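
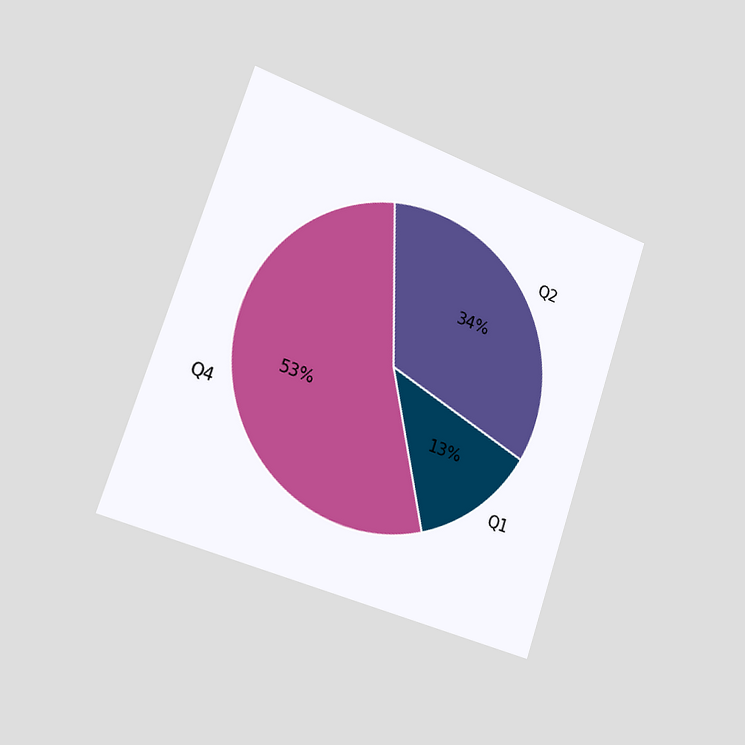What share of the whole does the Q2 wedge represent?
The chart is tilted about 18° clockwise and viewed slightly from the left. The Q2 slice takes up 34% of the pie.

34%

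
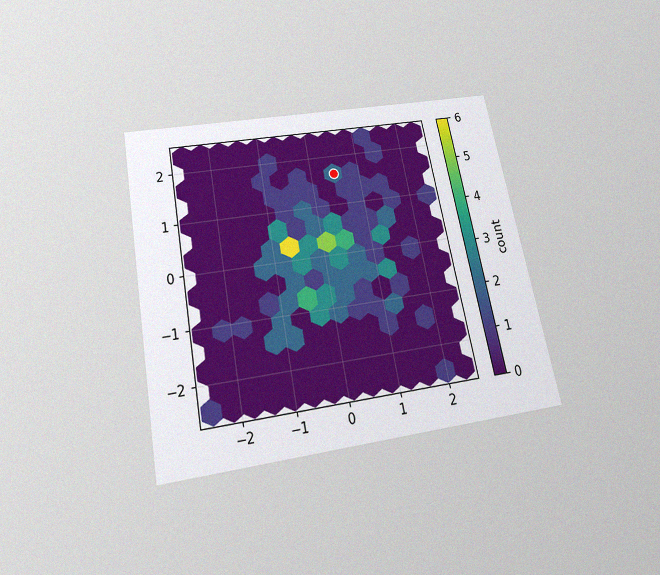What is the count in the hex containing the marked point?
The chart is tilted about 11° counter-clockwise and viewed slightly from below, with some photo noise. The marked hex reads 2 on the colorbar.

2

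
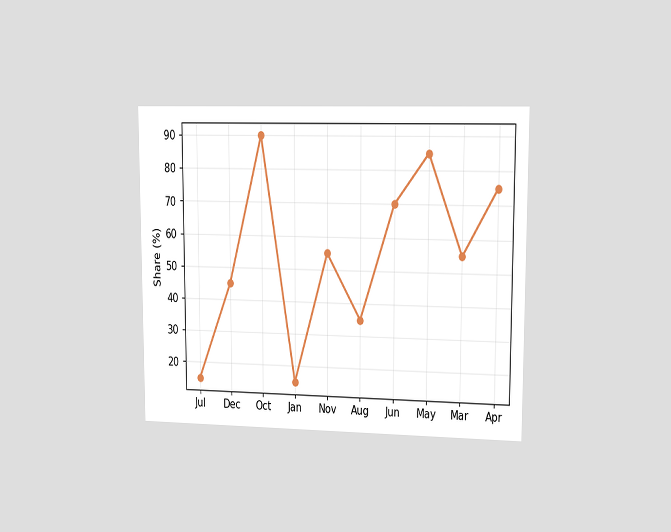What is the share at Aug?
35%

The chart is viewed slightly from the right. At Aug, the line is at 35%.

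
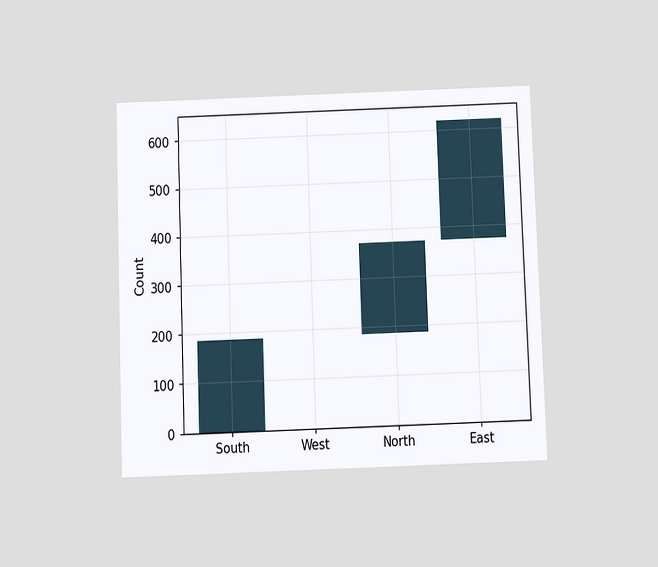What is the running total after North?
372

The chart is tilted about 2° counter-clockwise and viewed slightly from below. After North the running total reaches 372.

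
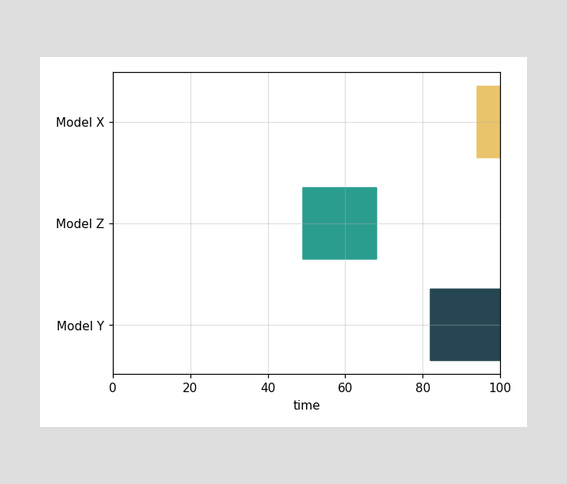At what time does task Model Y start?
82

The Model Y bar begins at t=82.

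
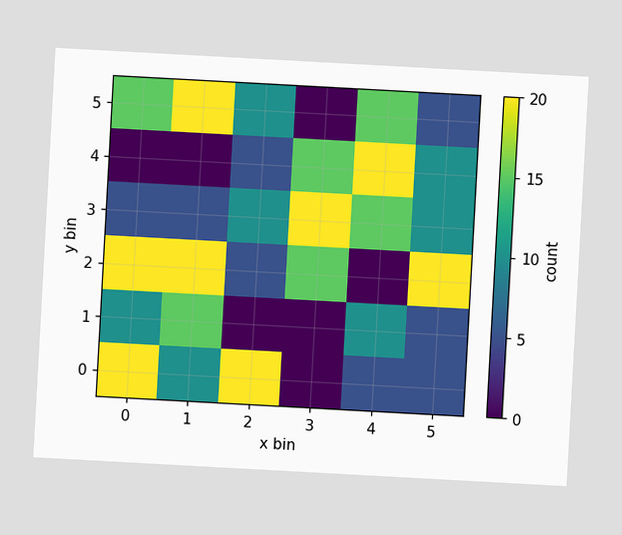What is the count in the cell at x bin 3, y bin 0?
The chart is tilted about 3° clockwise. Matching the cell (3, 0) against the colorbar gives 0.

0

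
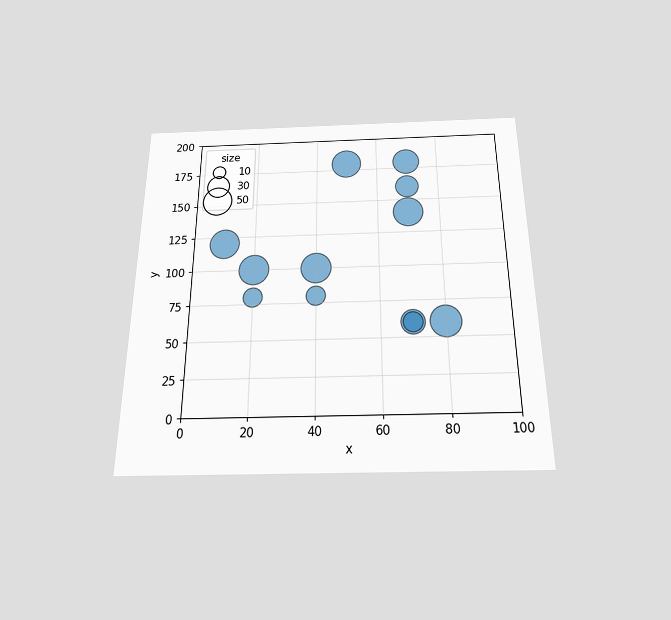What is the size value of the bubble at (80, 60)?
50

The chart is viewed slightly from below. Matching the bubble at (80, 60) against the size legend gives 50.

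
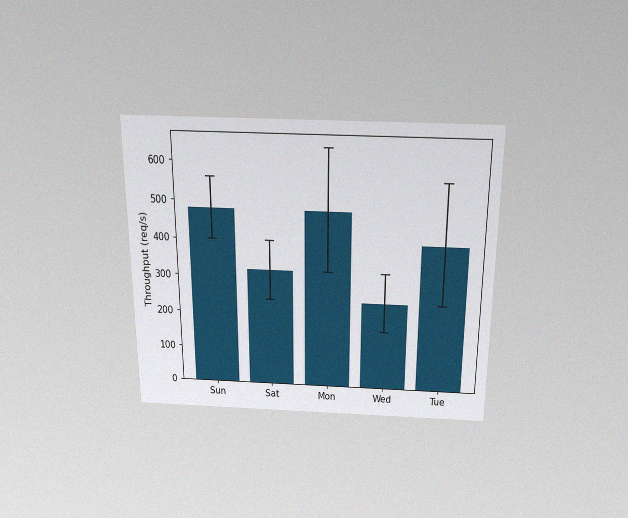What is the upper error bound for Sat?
400req/s

The chart is viewed slightly from above, with some photo noise. The Sat bar's upper whisker reaches 400req/s.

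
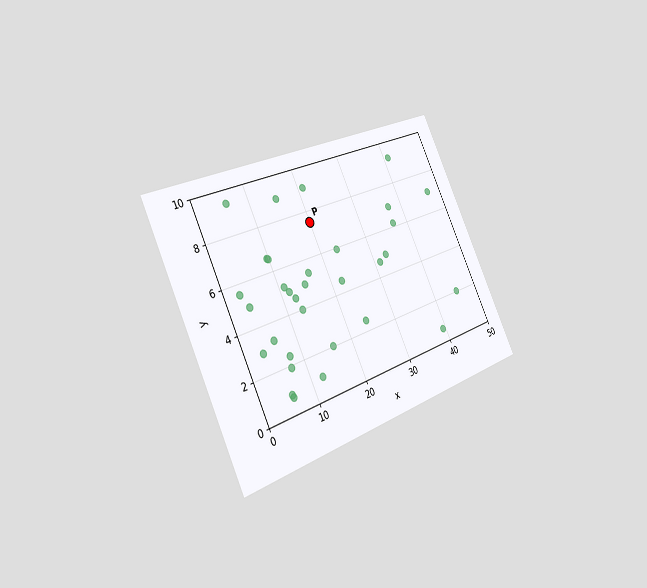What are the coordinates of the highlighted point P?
(20, 7.5)

The chart is tilted about 25° counter-clockwise and viewed slightly from the left. Following the gridlines from P to each axis, P sits at (20, 7.5).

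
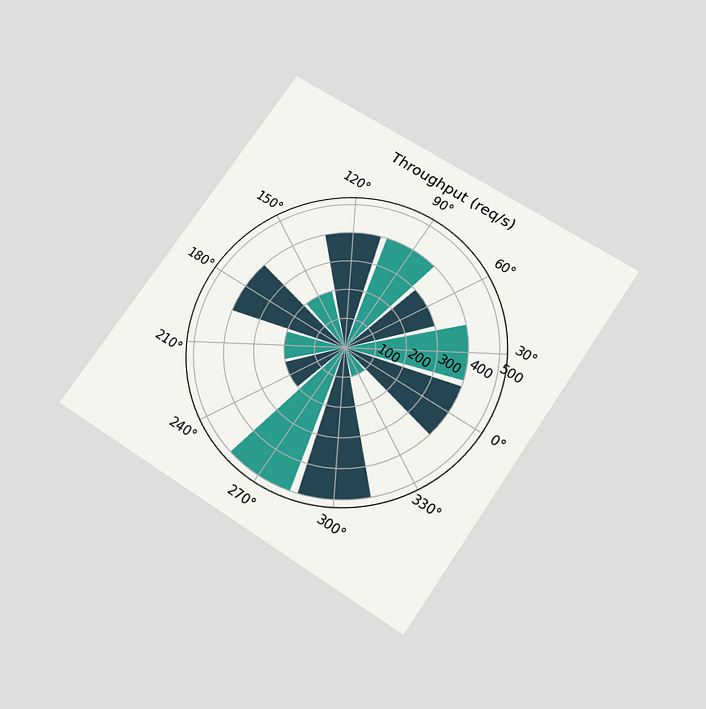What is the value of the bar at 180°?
The chart is tilted about 34° clockwise and viewed slightly from below. The bar at 180° reaches 400req/s on the radial axis.

400req/s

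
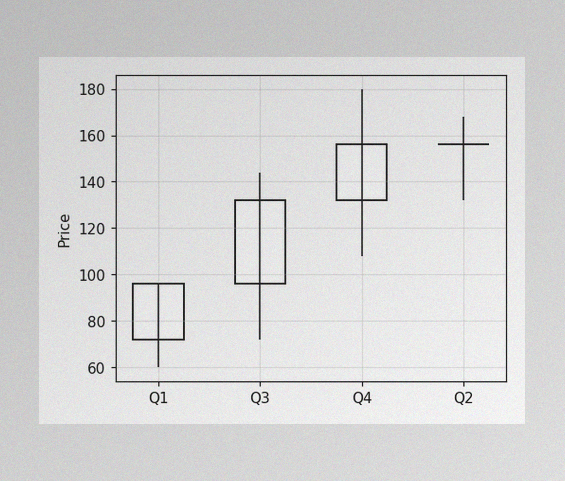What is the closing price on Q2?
156

The image has some photo noise and uneven lighting. The Q2 candle closes at 156.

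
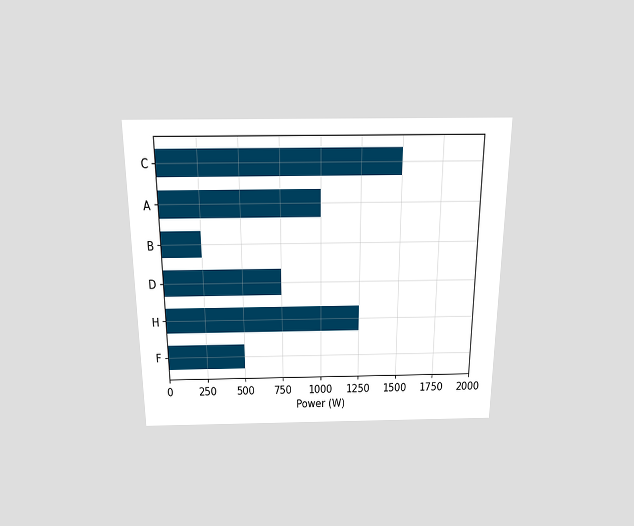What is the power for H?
1250W

The chart is viewed slightly from above. Reading along the chart's x-axis, the H bar reaches 1250W.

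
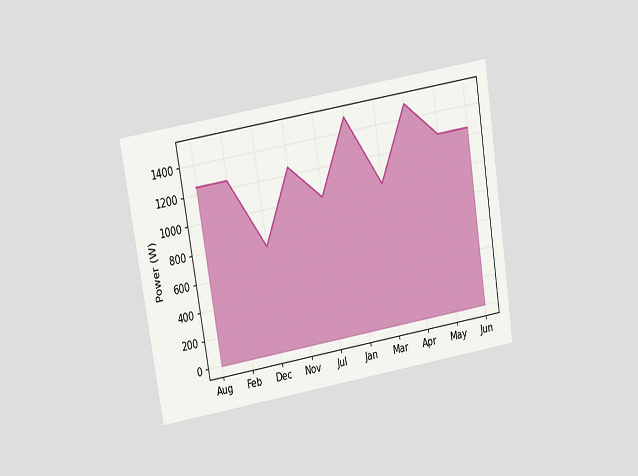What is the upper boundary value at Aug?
1250W

The chart is tilted about 9° counter-clockwise and viewed at a slight angle. At Aug the upper boundary is at 1250W.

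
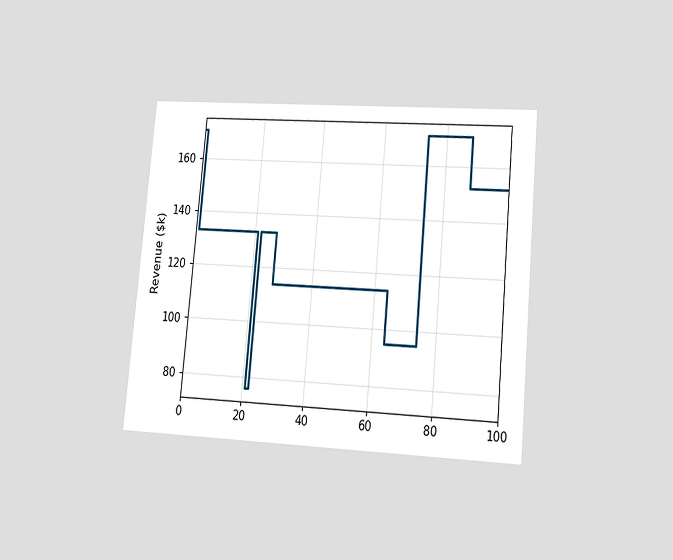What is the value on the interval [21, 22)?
$76k

The chart is tilted about 5° clockwise and viewed at a slight angle. On [21, 22) the step sits at $76k.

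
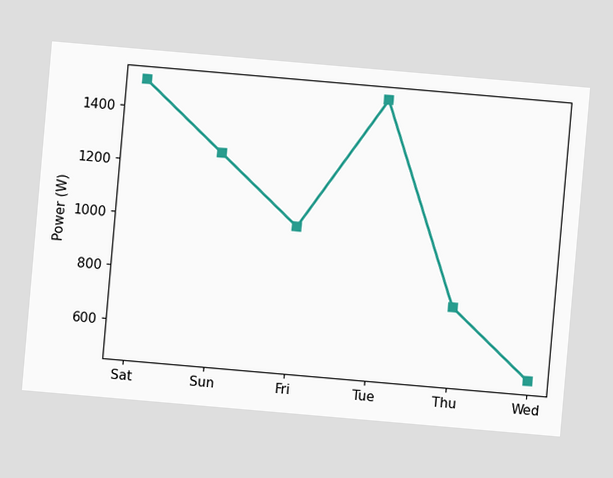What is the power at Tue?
1500W

The chart is tilted about 5° clockwise. At Tue, the line is at 1500W.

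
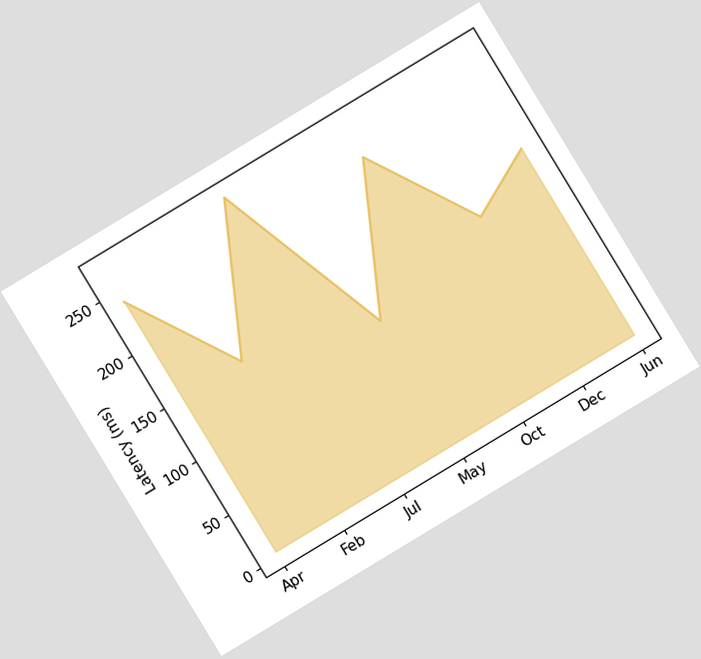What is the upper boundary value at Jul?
270ms

The chart is tilted about 31° counter-clockwise. At Jul the upper boundary is at 270ms.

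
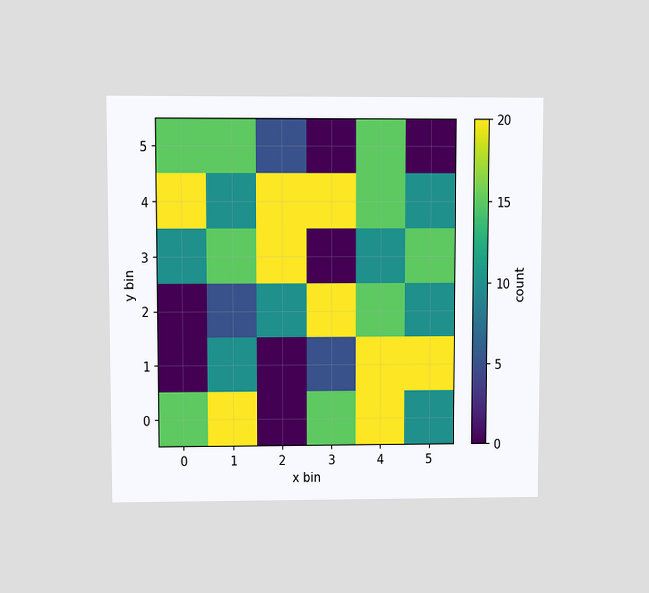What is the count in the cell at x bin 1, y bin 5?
15

The chart is viewed at a slight angle. Matching the cell (1, 5) against the colorbar gives 15.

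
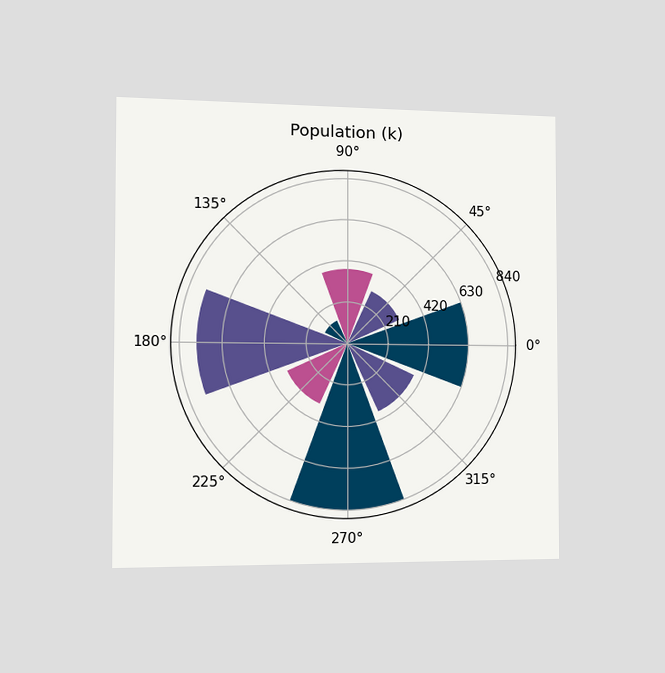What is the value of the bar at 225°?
336k

The chart is viewed slightly from the left. The bar at 225° reaches 336k on the radial axis.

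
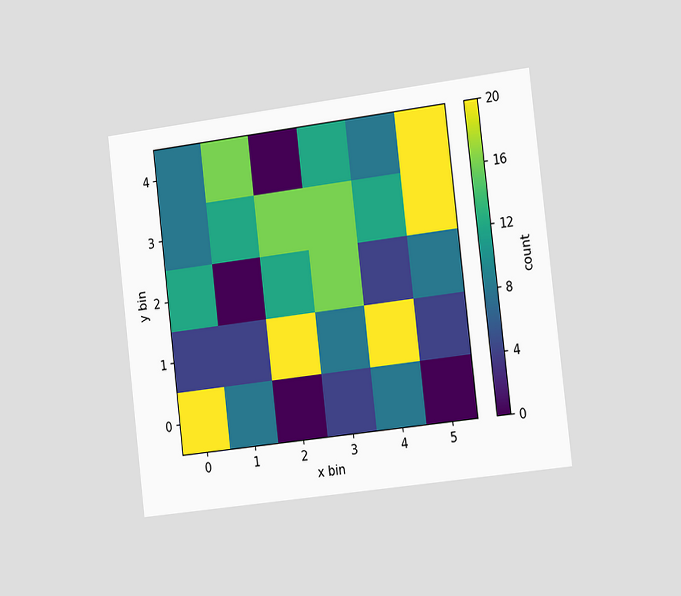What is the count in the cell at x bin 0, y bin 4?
8

The chart is tilted about 7° counter-clockwise and viewed slightly from the right. Matching the cell (0, 4) against the colorbar gives 8.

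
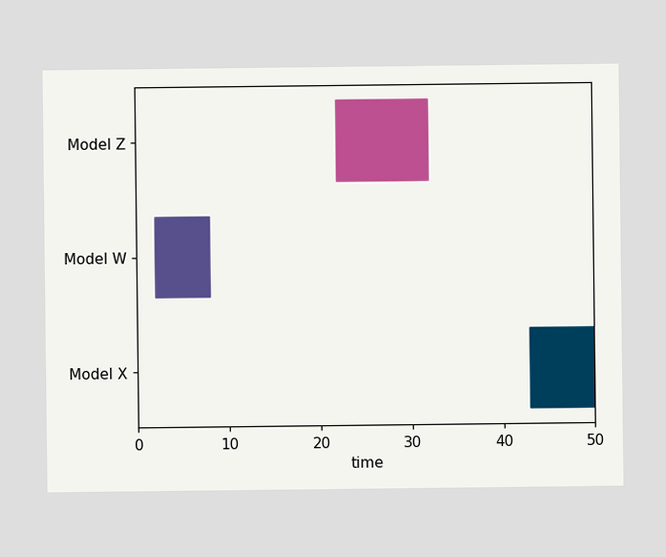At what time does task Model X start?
43

The Model X bar begins at t=43.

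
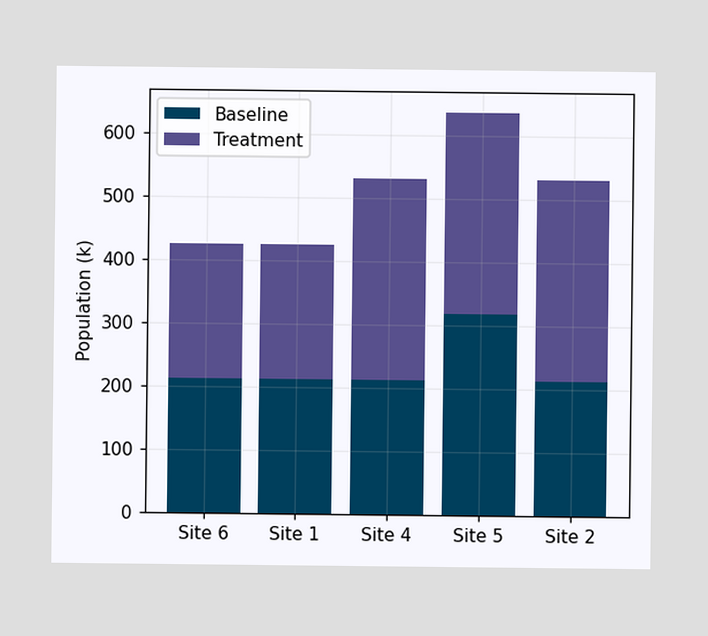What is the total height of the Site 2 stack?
The Site 2 stack's top reaches 530k on the y-axis.

530k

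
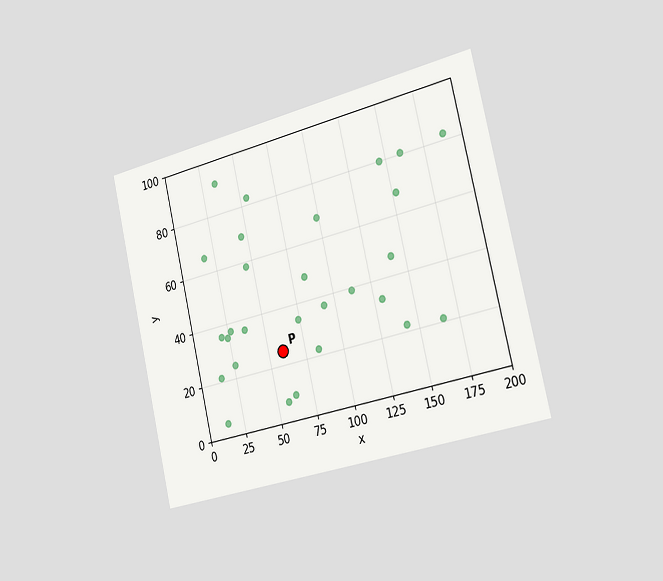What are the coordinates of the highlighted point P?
(60, 25)

The chart is tilted about 13° counter-clockwise and viewed slightly from the right. Following the gridlines from P to each axis, P sits at (60, 25).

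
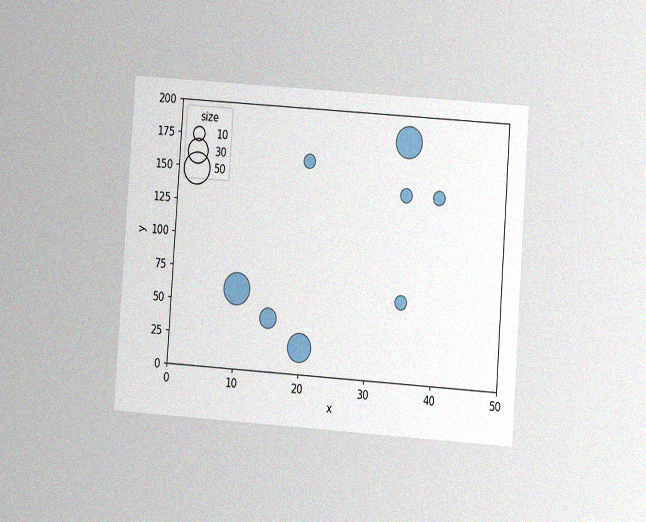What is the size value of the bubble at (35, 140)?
The chart is tilted about 4° clockwise and viewed at a slight angle, with some photo noise. Matching the bubble at (35, 140) against the size legend gives 10.

10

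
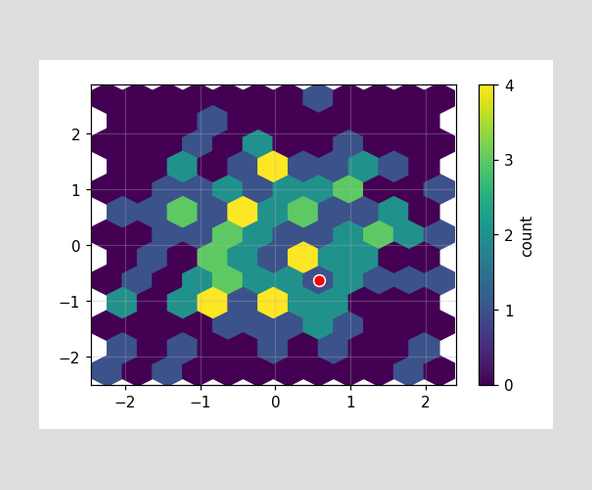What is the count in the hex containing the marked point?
The marked hex reads 1 on the colorbar.

1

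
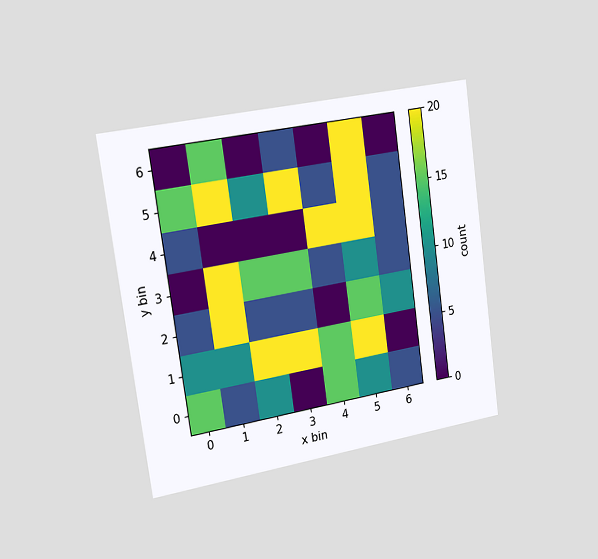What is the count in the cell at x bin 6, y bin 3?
The chart is tilted about 8° counter-clockwise and viewed slightly from the left. Matching the cell (6, 3) against the colorbar gives 5.

5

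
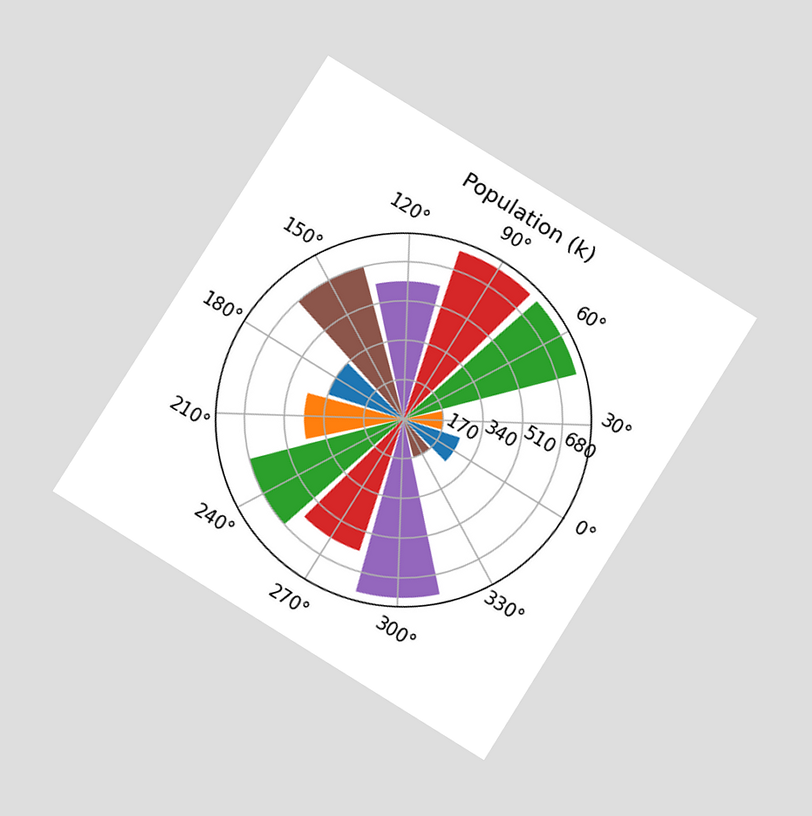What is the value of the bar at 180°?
The chart is tilted about 32° clockwise and viewed at a slight angle. The bar at 180° reaches 340k on the radial axis.

340k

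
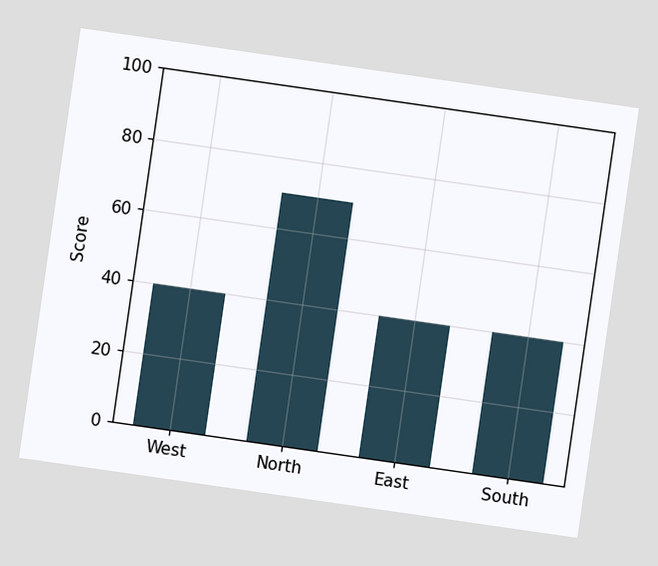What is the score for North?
The chart is tilted about 8° clockwise. Reading along the chart's y-axis, the North bar reaches 70.

70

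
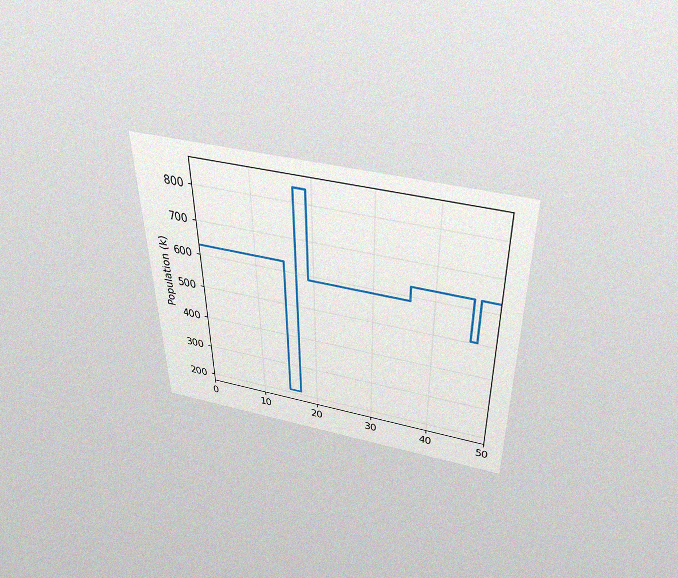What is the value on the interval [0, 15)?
The chart is viewed slightly from above, with some photo noise. On [0, 15) the step sits at 630k.

630k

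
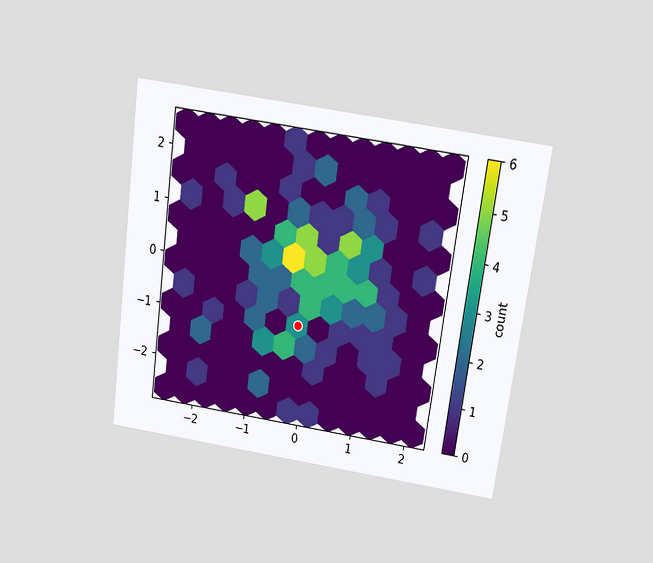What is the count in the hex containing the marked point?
The chart is tilted about 8° clockwise and viewed slightly from above. The marked hex reads 3 on the colorbar.

3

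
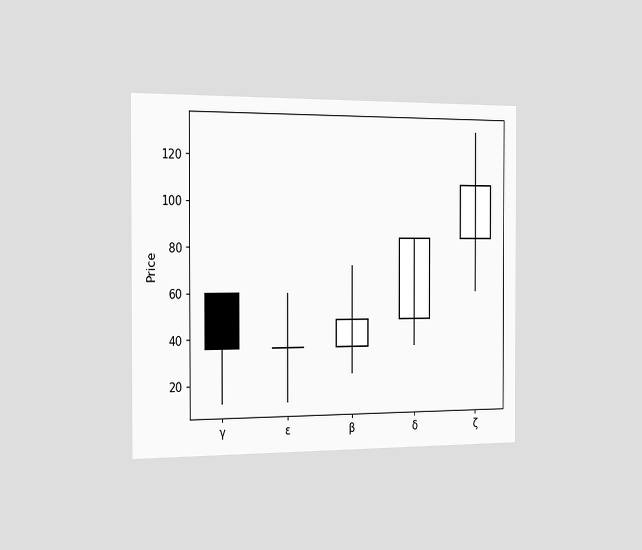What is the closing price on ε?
The chart is viewed slightly from the left. The ε candle closes at 36.

36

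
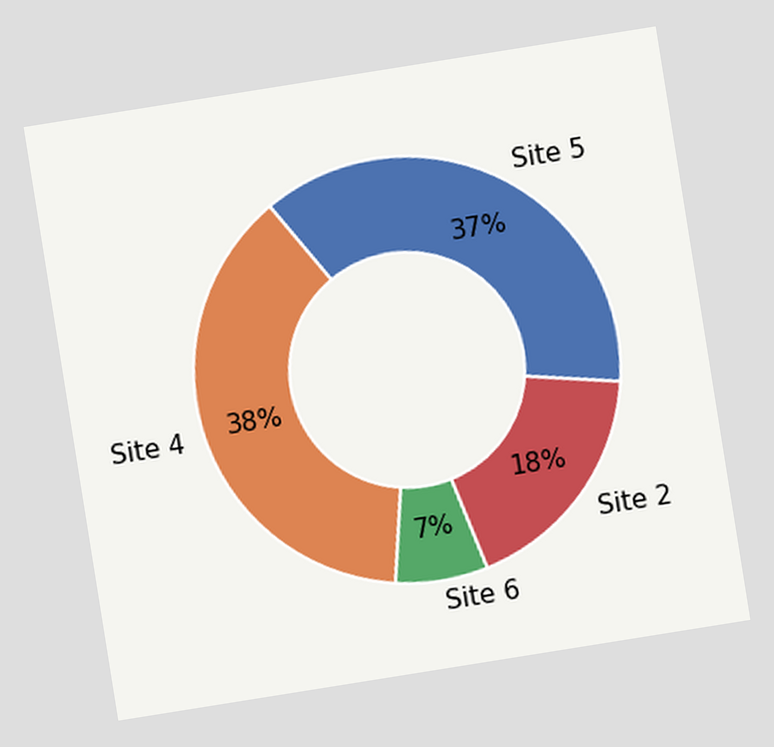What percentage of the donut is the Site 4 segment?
The chart is tilted about 9° counter-clockwise. The Site 4 segment takes up 38% of the ring.

38%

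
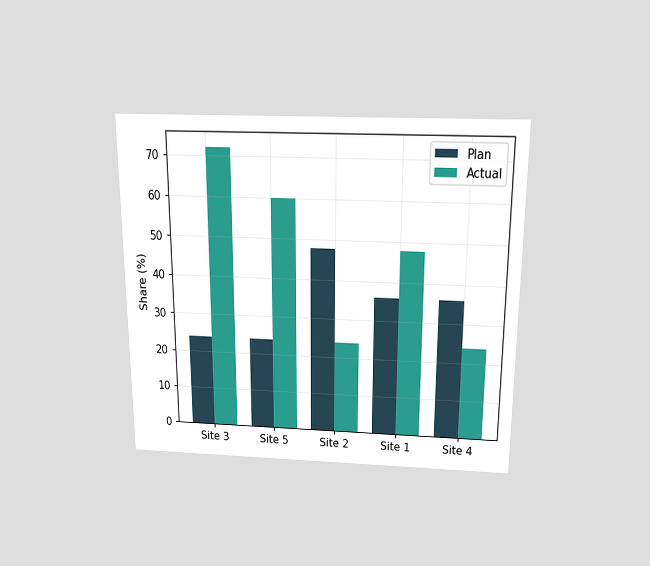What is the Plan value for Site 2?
48%

The chart is viewed slightly from above. The Plan bar at Site 2 reaches 48% on the y-axis.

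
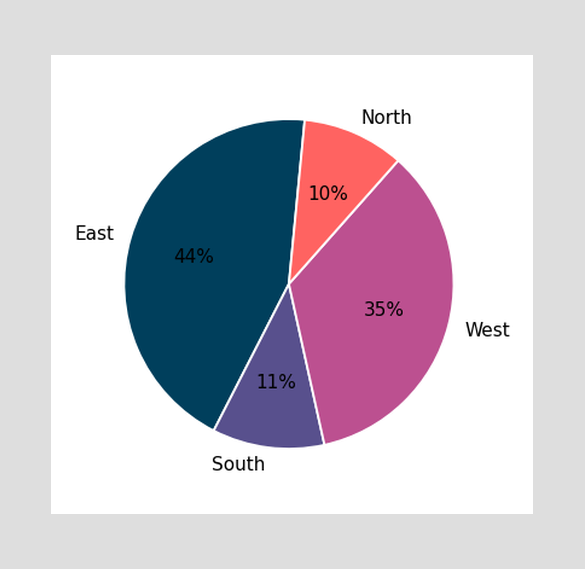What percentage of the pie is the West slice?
The West slice takes up 35% of the pie.

35%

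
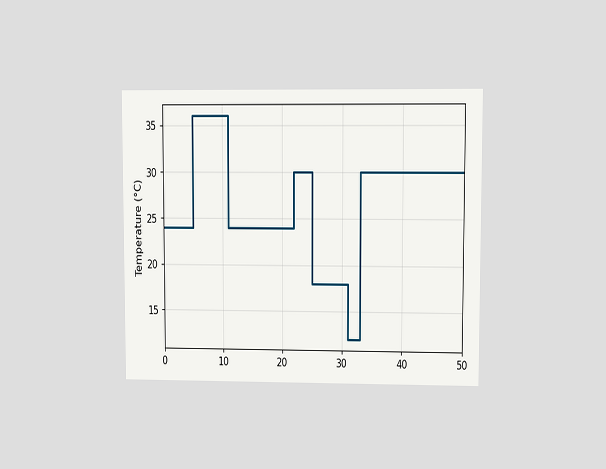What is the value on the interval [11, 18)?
The chart is viewed at a slight angle. On [11, 18) the step sits at 24°C.

24°C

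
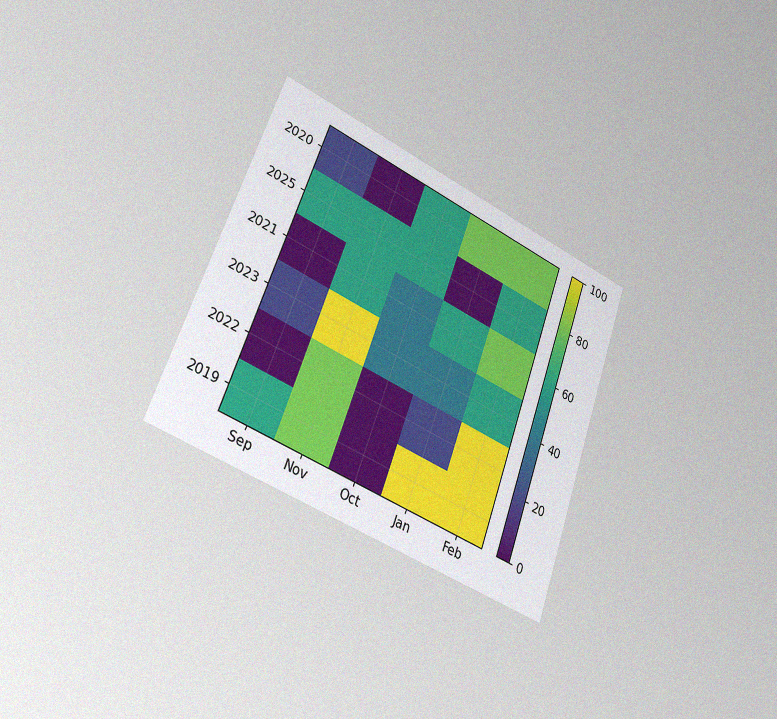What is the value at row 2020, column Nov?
0

The chart is tilted about 20° clockwise and viewed slightly from the left, with some photo noise. Matching cell (2020, Nov) against the colorbar gives 0.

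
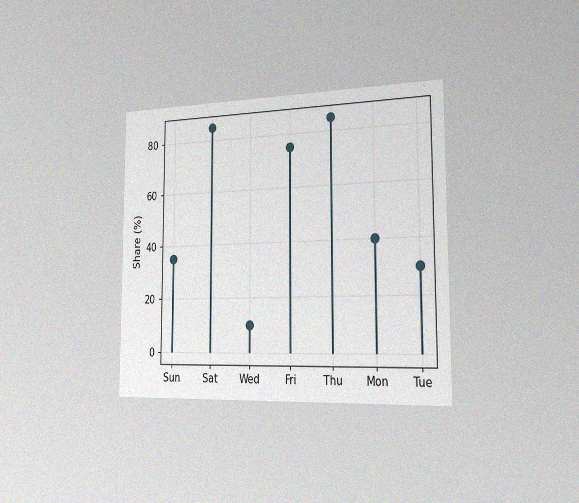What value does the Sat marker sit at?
The chart is viewed slightly from the right, with some photo noise. The Sat marker sits at 85%.

85%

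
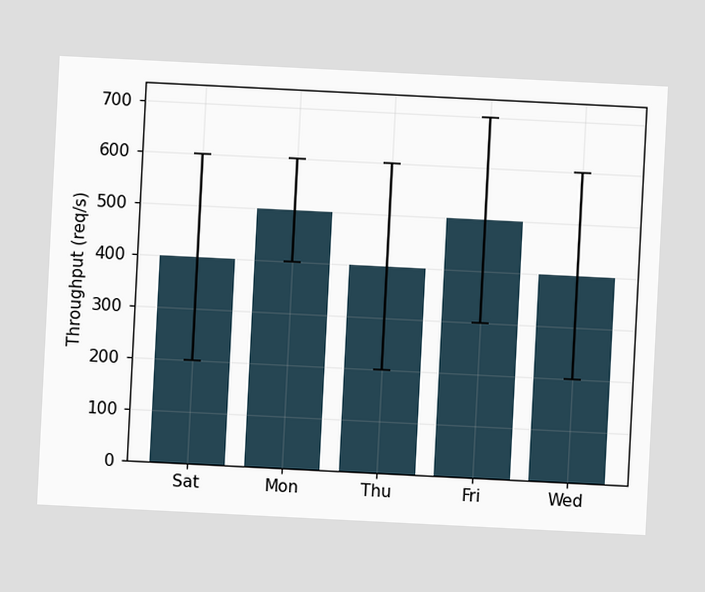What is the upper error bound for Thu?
600req/s

The chart is tilted about 3° clockwise. The Thu bar's upper whisker reaches 600req/s.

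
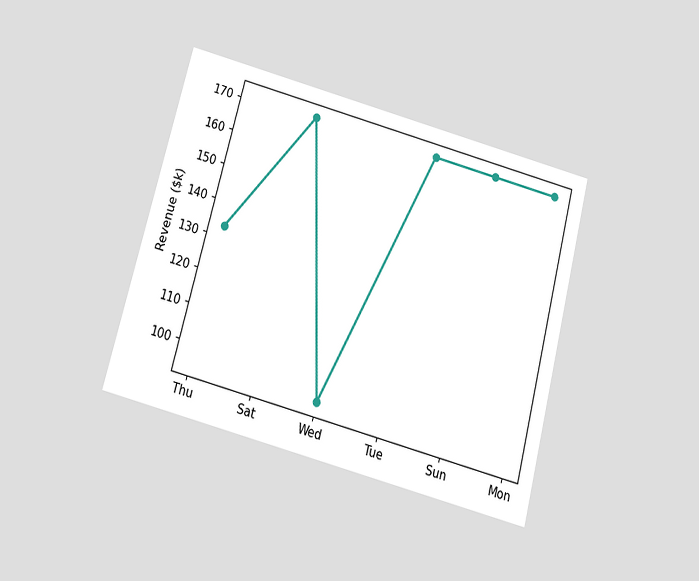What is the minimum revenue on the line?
$95k

The chart is tilted about 15° clockwise and viewed slightly from below. The lowest point is at Wed, and reading across to the y-axis gives $95k.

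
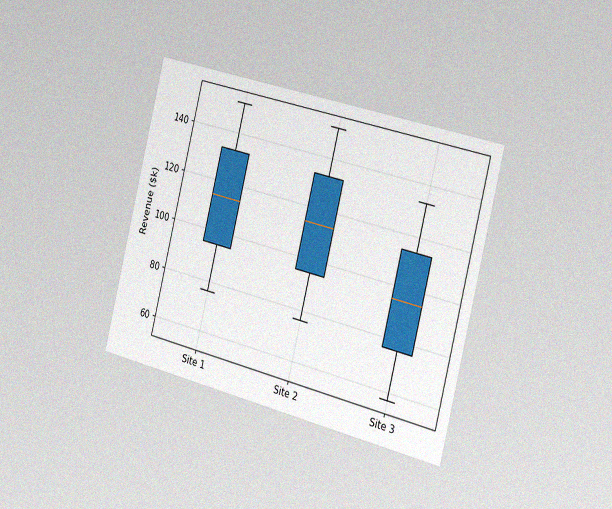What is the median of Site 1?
$114k

The chart is tilted about 14° clockwise and viewed slightly from the right, with some photo noise. The median line in the Site 1 box sits at $114k.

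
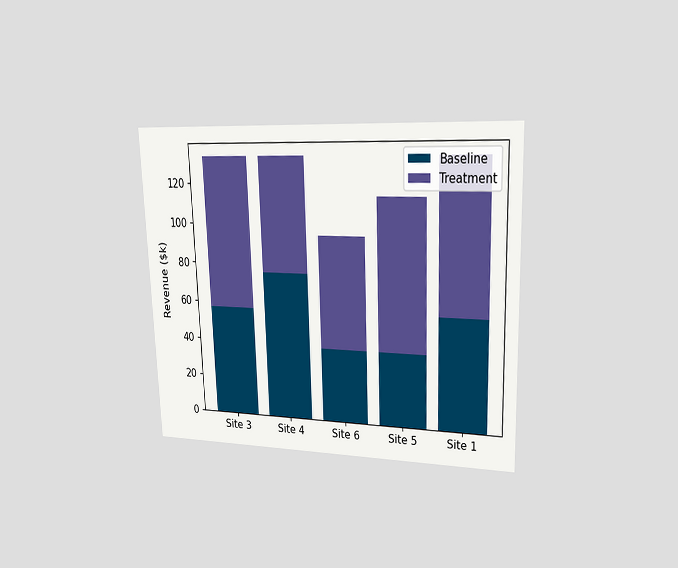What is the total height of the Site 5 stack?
$114k

The chart is tilted about 2° counter-clockwise and viewed at a slight angle. The Site 5 stack's top reaches $114k on the y-axis.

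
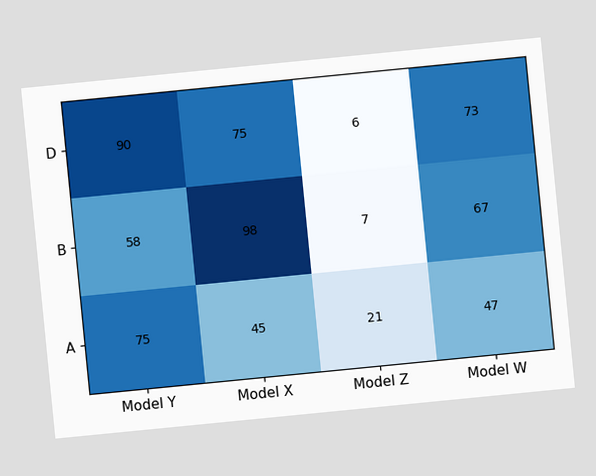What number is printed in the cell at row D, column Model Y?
The chart is tilted about 6° counter-clockwise. The (D, Model Y) cell reads 90.

90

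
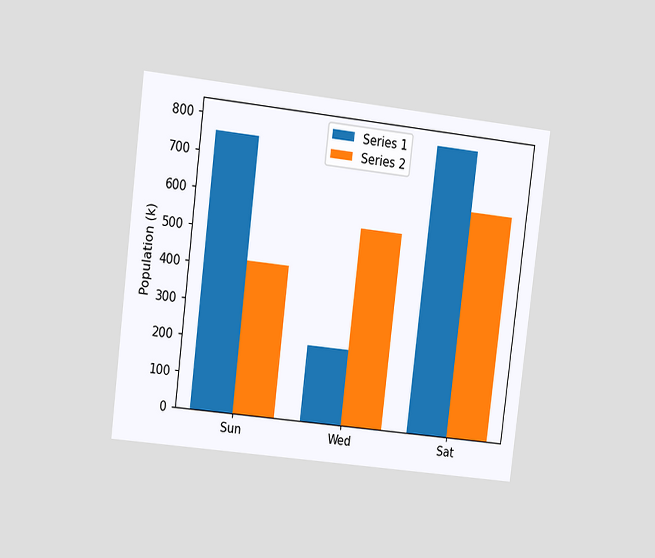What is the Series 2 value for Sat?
630k

The chart is tilted about 7° clockwise and viewed at a slight angle. The Series 2 bar at Sat reaches 630k on the y-axis.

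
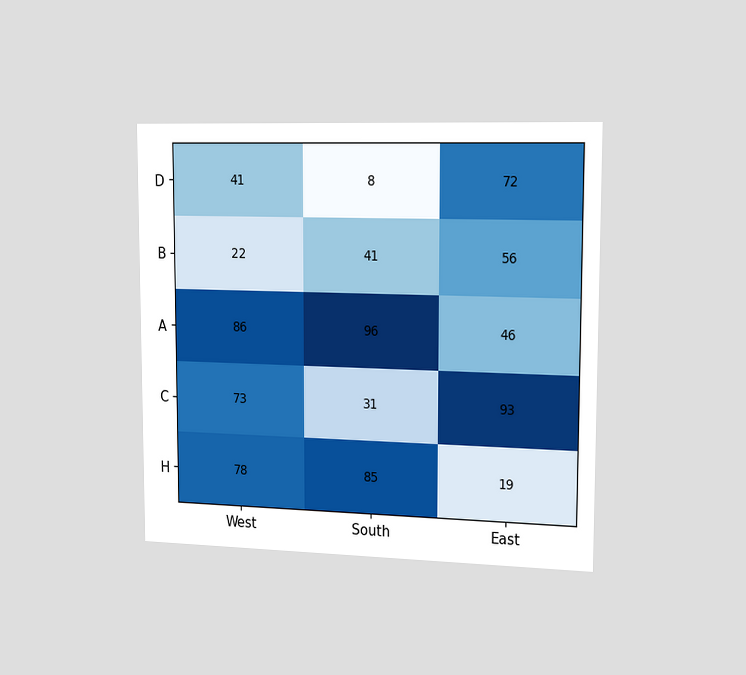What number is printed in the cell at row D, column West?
The chart is viewed slightly from the right. The (D, West) cell reads 41.

41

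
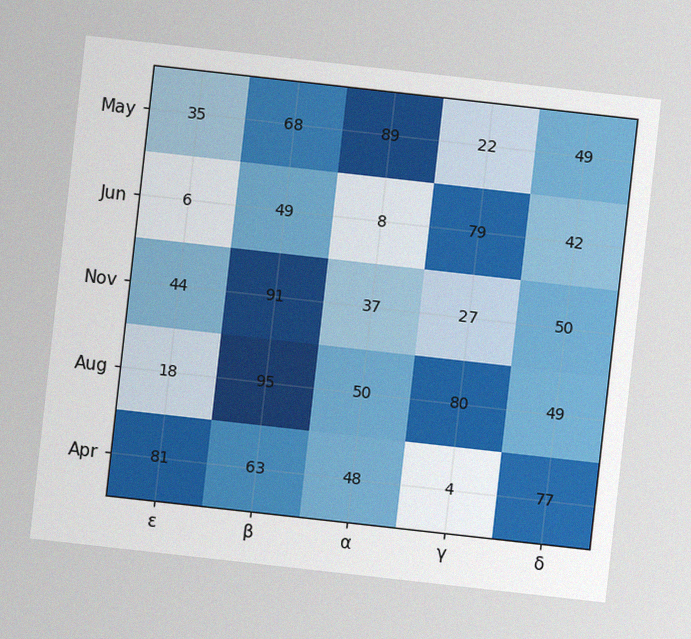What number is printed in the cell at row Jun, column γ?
The chart is tilted about 6° clockwise, with some photo noise. The (Jun, γ) cell reads 79.

79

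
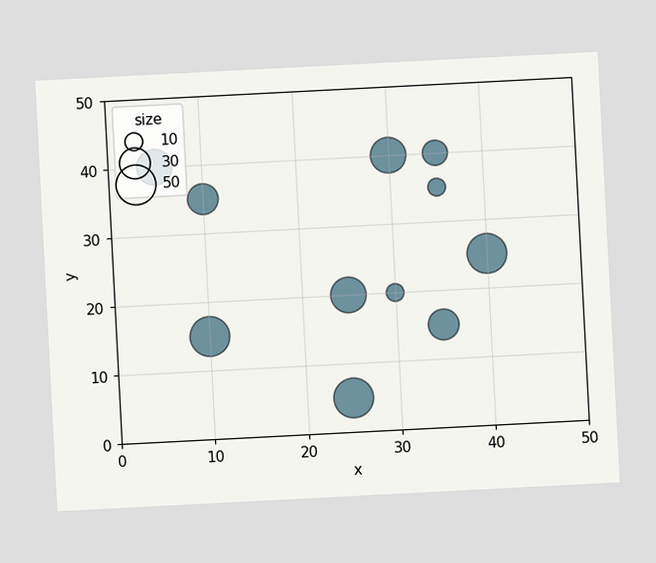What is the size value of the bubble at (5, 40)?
40

The chart is tilted about 3° counter-clockwise. Matching the bubble at (5, 40) against the size legend gives 40.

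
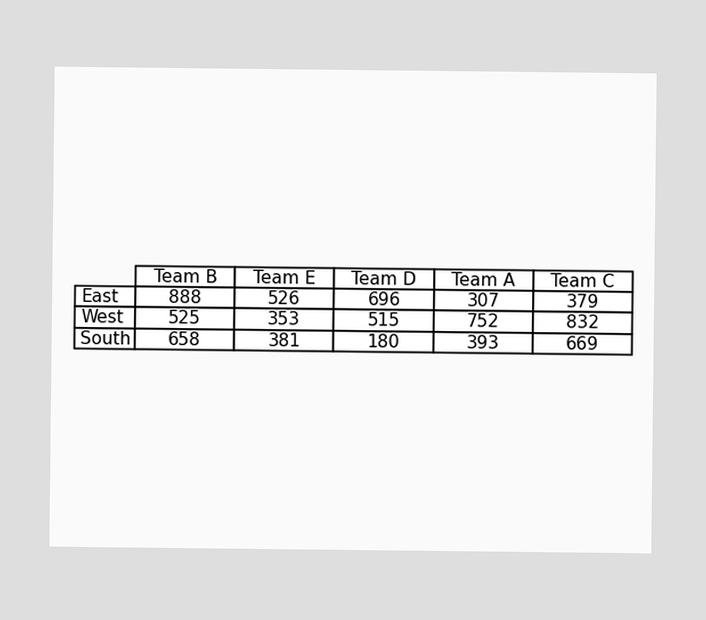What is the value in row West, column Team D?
The (West, Team D) cell reads 515.

515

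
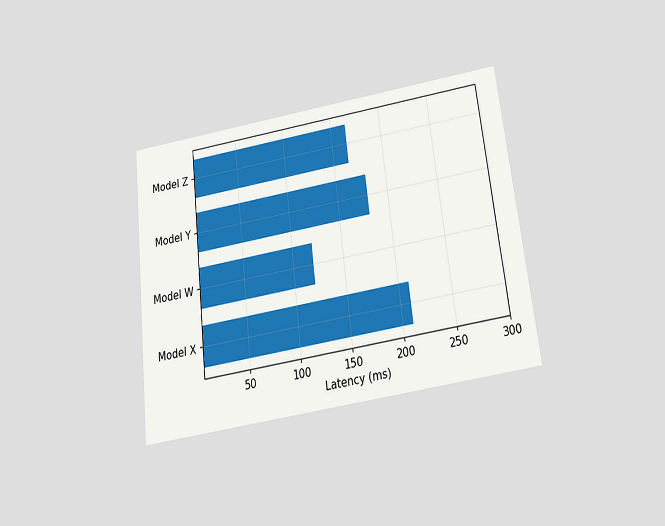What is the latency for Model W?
The chart is tilted about 6° counter-clockwise and viewed slightly from below. Reading along the chart's x-axis, the Model W bar reaches 120ms.

120ms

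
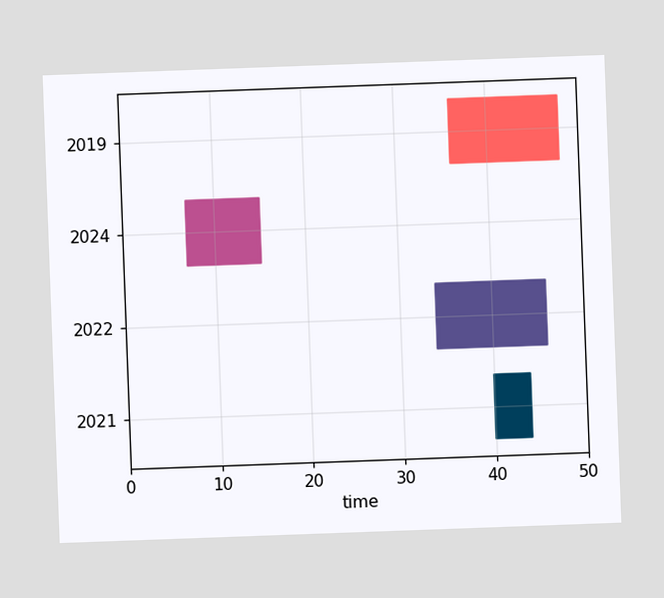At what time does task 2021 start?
The chart is tilted about 2° counter-clockwise. The 2021 bar begins at t=40.

40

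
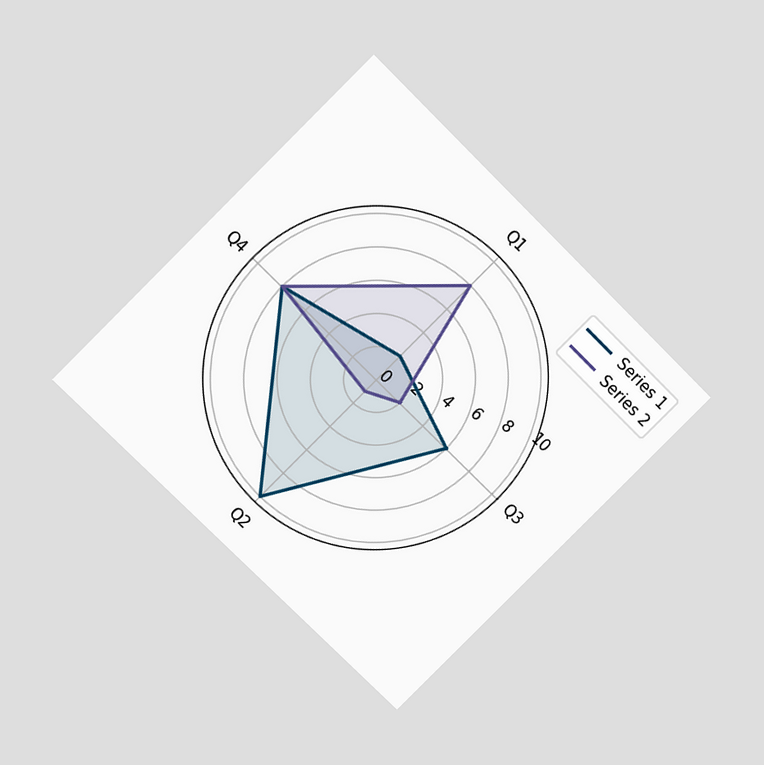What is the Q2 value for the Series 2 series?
The chart is tilted about 45° clockwise and viewed slightly from above. On the Q2 axis, Series 2 reaches 1.

1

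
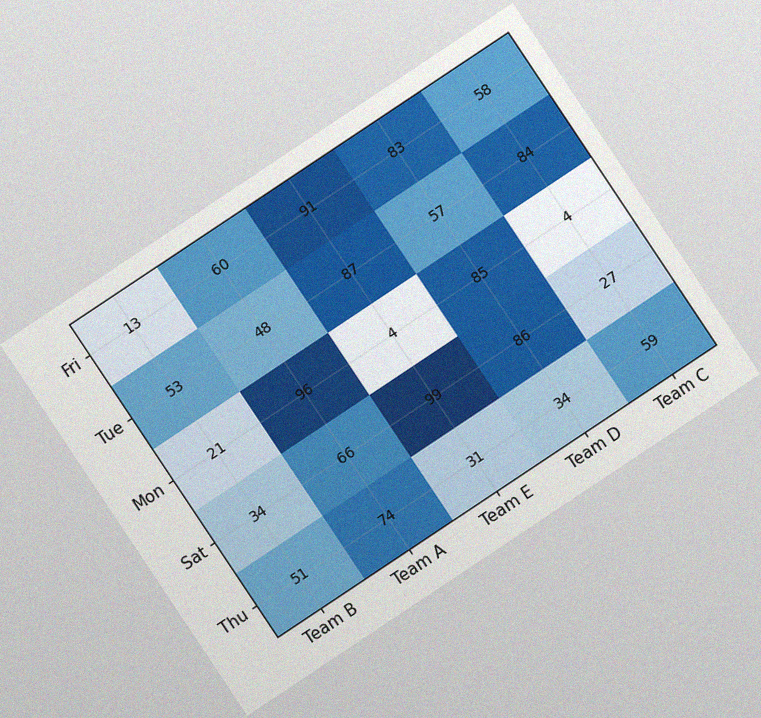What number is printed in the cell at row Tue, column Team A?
48

The chart is tilted about 34° counter-clockwise, with some photo noise. The (Tue, Team A) cell reads 48.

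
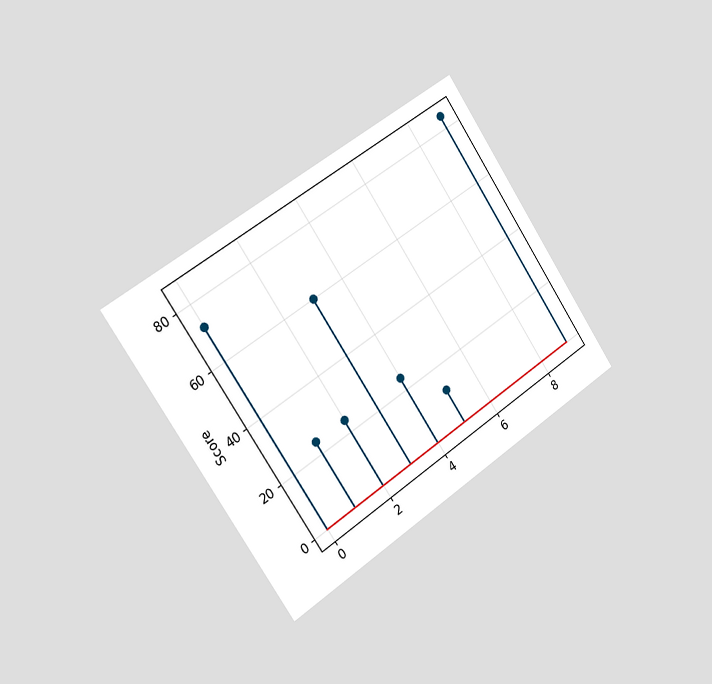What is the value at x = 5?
The chart is tilted about 34° counter-clockwise and viewed slightly from the left. The stem at x=5 reaches 12.

12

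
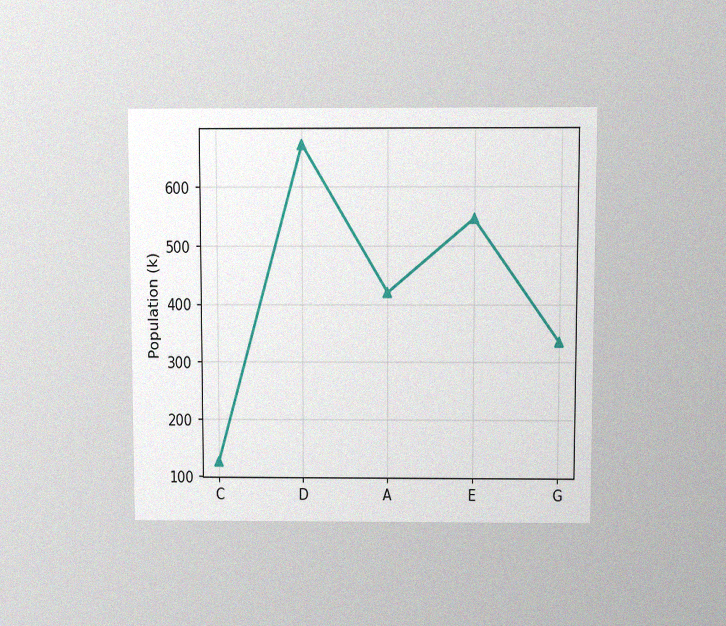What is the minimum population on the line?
The chart is viewed at a slight angle, with some photo noise. The lowest point is at C, and reading across to the y-axis gives 126k.

126k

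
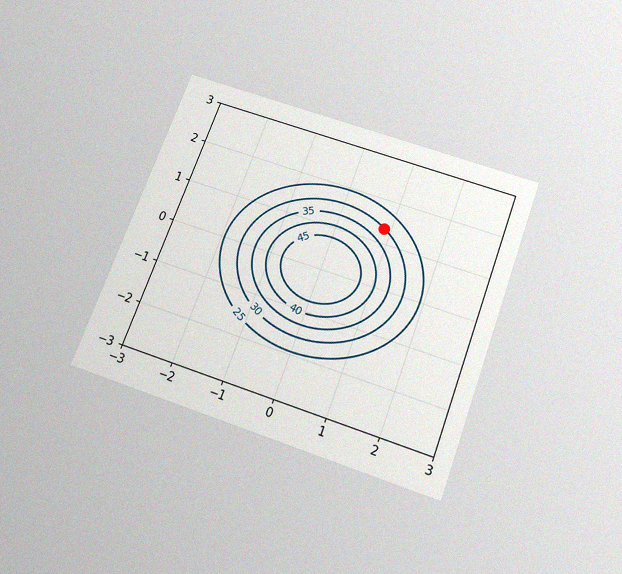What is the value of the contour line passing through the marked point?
The chart is tilted about 20° clockwise and viewed slightly from below, with some photo noise. The marked point sits on the contour labelled 30.

30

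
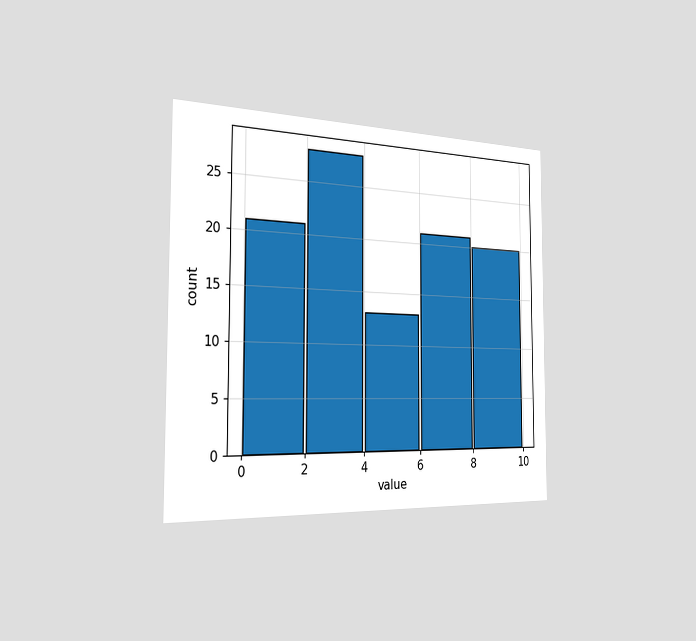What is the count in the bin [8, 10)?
20

The chart is viewed slightly from the left. The [8, 10) bin has height 20.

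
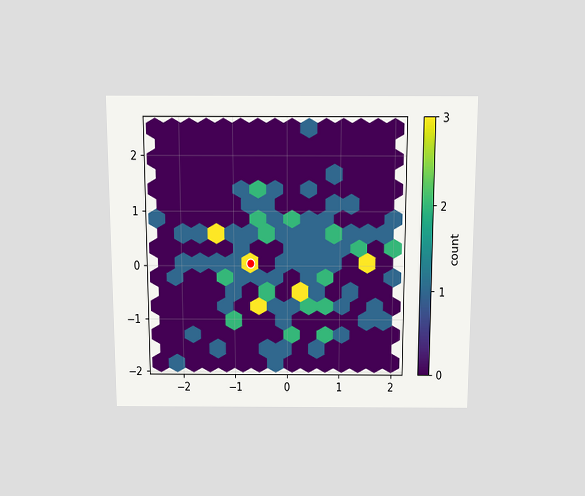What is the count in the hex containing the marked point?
3

The chart is viewed slightly from above. The marked hex reads 3 on the colorbar.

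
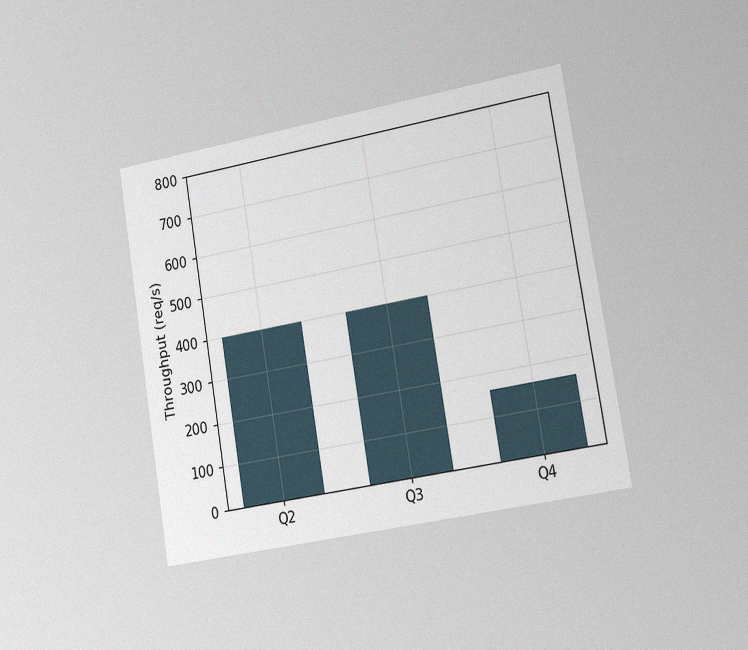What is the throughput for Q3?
The chart is tilted about 10° counter-clockwise and viewed slightly from the right, with some photo noise. Reading along the chart's y-axis, the Q3 bar reaches 400req/s.

400req/s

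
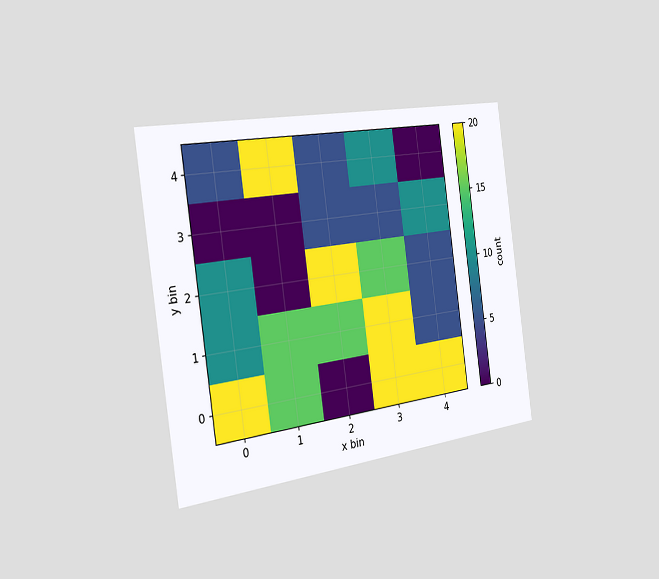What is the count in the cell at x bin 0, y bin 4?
5

The chart is tilted about 8° counter-clockwise and viewed slightly from the left. Matching the cell (0, 4) against the colorbar gives 5.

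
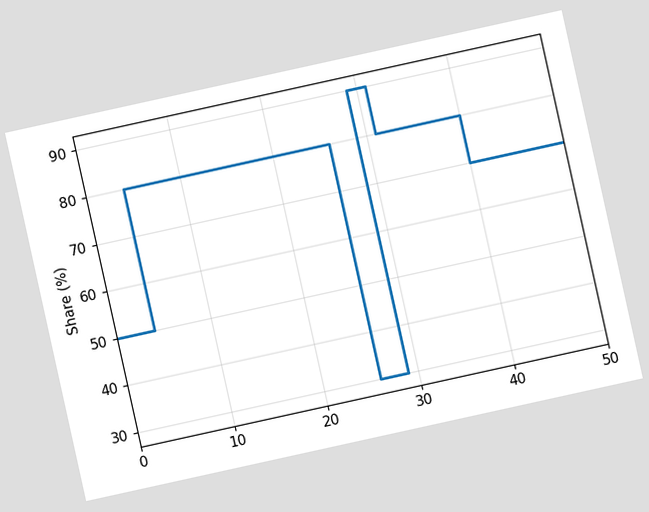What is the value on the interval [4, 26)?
The chart is tilted about 12° counter-clockwise. On [4, 26) the step sits at 80%.

80%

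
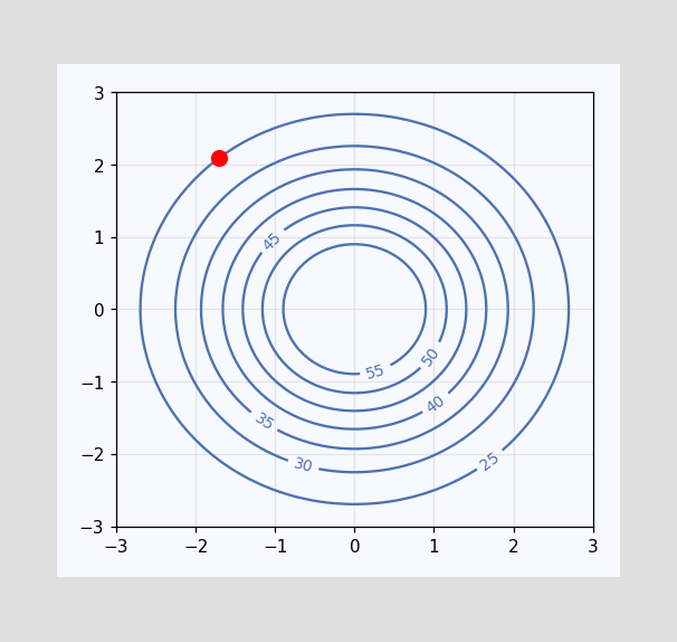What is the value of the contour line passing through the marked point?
The marked point sits on the contour labelled 25.

25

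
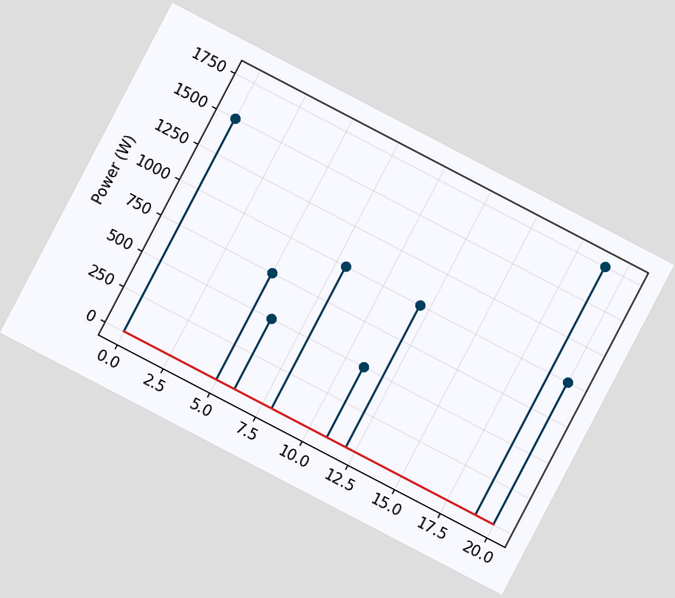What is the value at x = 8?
1000W

The chart is tilted about 28° clockwise. The stem at x=8 reaches 1000W.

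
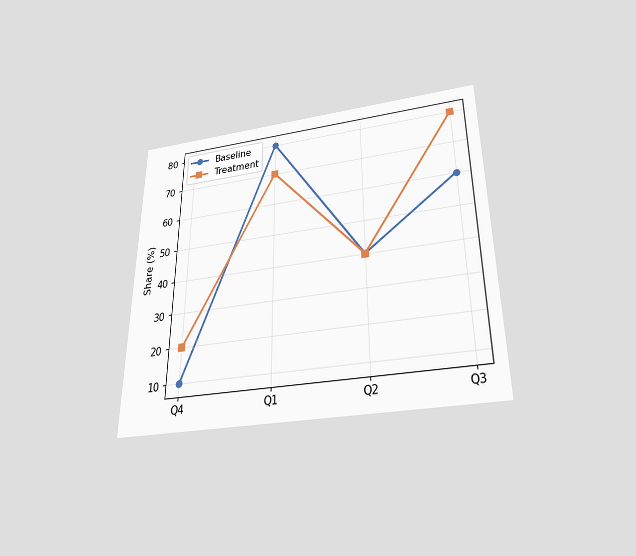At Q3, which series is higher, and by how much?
The chart is viewed slightly from below. At Q3, Treatment sits above the other line by 20%.

Treatment, by 20%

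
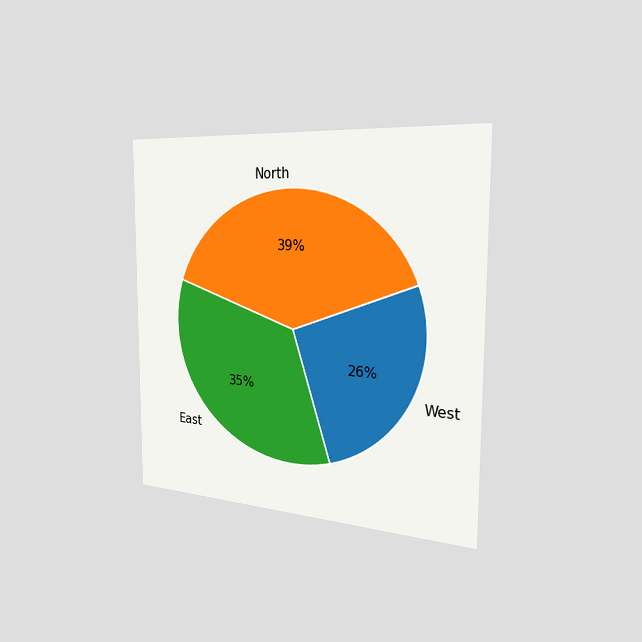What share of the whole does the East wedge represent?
The chart is viewed slightly from the right. The East slice takes up 35% of the pie.

35%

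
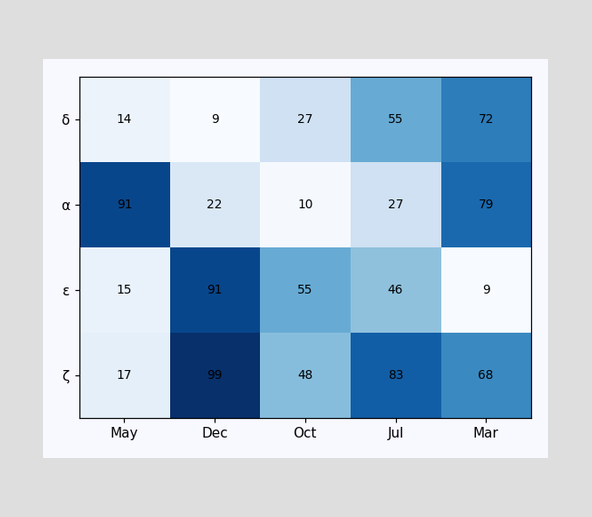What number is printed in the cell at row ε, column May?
The (ε, May) cell reads 15.

15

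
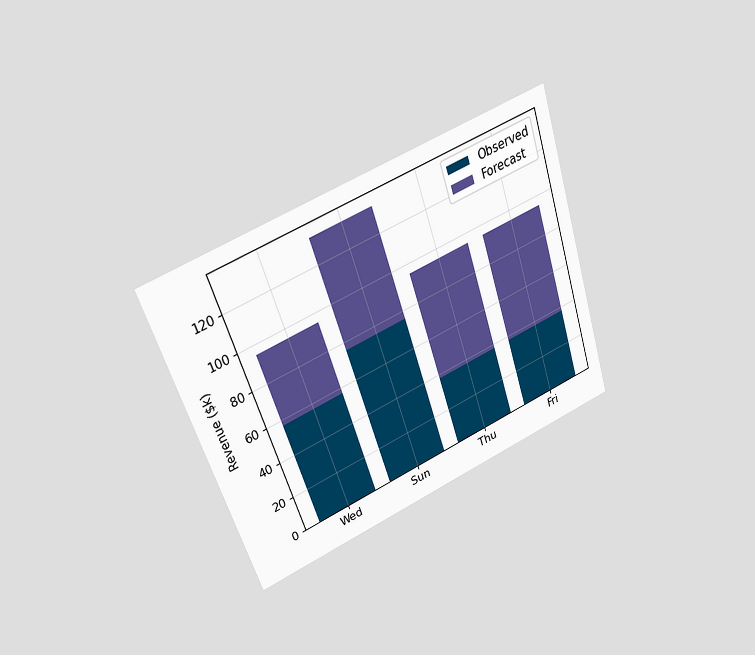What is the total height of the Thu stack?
The chart is tilted about 19° counter-clockwise and viewed at a slight angle. The Thu stack's top reaches $95k on the y-axis.

$95k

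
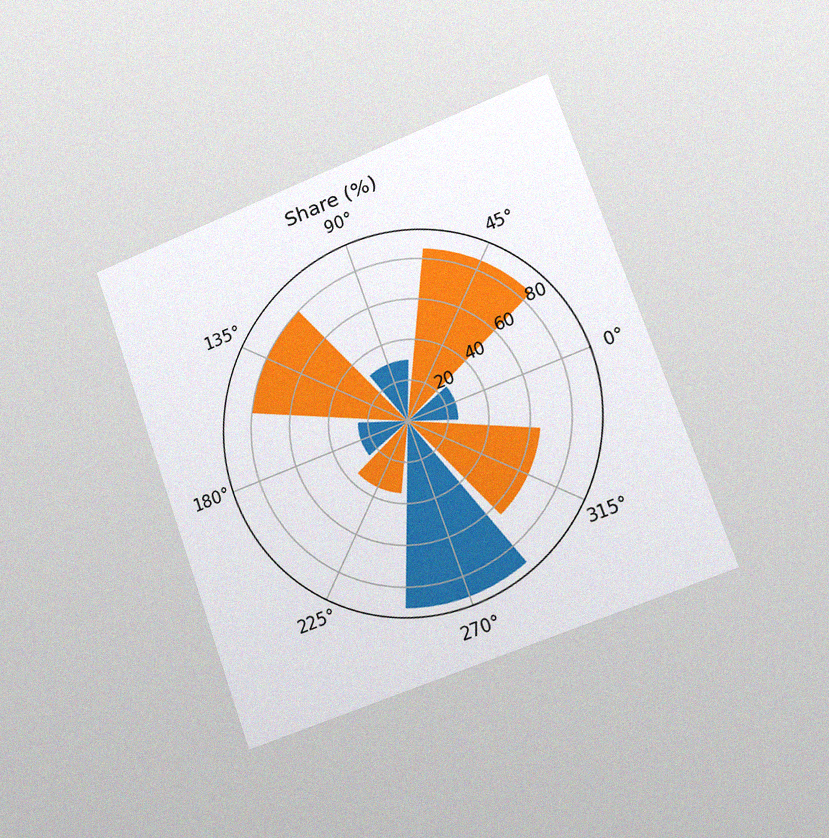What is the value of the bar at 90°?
30%

The chart is tilted about 20° counter-clockwise and viewed slightly from the right, with some photo noise. The bar at 90° reaches 30% on the radial axis.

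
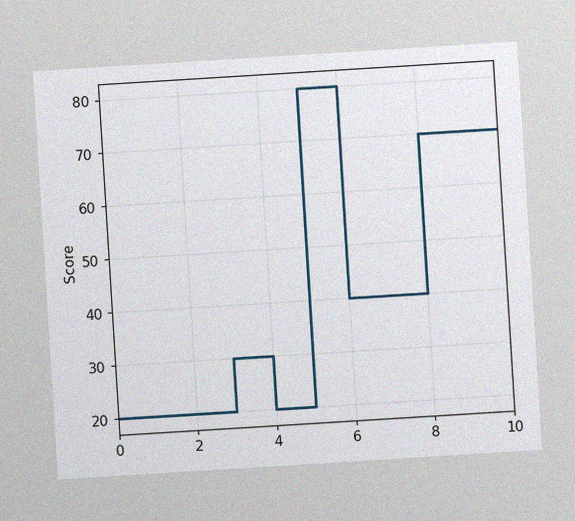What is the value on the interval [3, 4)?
30

The chart is tilted about 4° counter-clockwise, with some photo noise. On [3, 4) the step sits at 30.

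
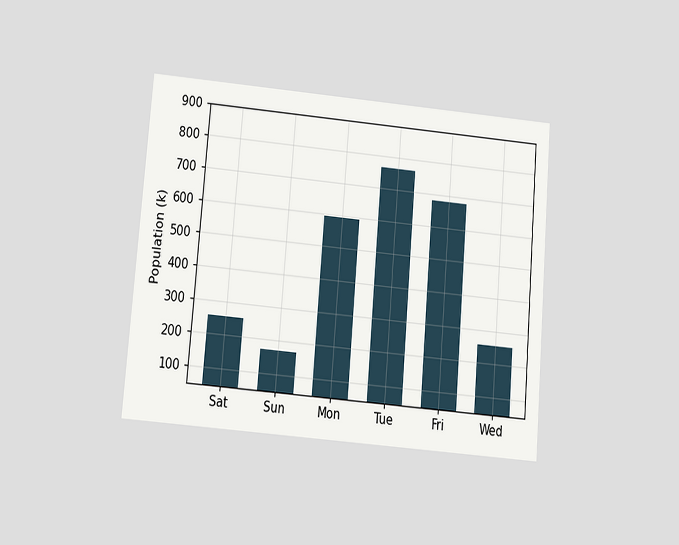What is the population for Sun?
170k

The chart is tilted about 5° clockwise and viewed slightly from below. Reading along the chart's y-axis, the Sun bar reaches 170k.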